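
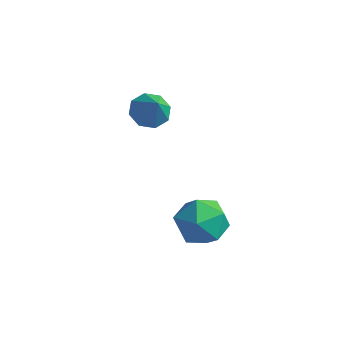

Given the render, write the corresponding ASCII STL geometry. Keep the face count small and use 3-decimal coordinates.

solid 
facet normal -0.510 0.339 -0.790
outer loop
vertex -3.391 1.029 2.205
vertex -3.806 1.332 2.603
vertex -3.247 1.493 2.311
endloop
endfacet
facet normal 0.956 -0.270 -0.118
outer loop
vertex -3.391 1.029 2.205
vertex -3.247 1.493 2.311
vertex -3.254 0.968 3.457
endloop
endfacet
facet normal -0.510 0.338 -0.791
outer loop
vertex -3.247 1.493 2.311
vertex -3.806 1.332 2.603
vertex -3.431 1.863 2.588
endloop
endfacet
facet normal 0.927 0.340 0.161
outer loop
vertex -3.247 1.493 2.311
vertex -3.431 1.863 2.588
vertex -3.254 0.968 3.457
endloop
endfacet
facet normal -0.510 0.337 -0.792
outer loop
vertex -3.431 1.863 2.588
vertex -3.806 1.332 2.603
vertex -3.834 1.923 2.873
endloop
endfacet
facet normal 0.500 0.652 0.570
outer loop
vertex -3.431 1.863 2.588
vertex -3.834 1.923 2.873
vertex -3.254 0.968 3.457
endloop
endfacet
facet normal -0.510 0.337 -0.791
outer loop
vertex -3.834 1.923 2.873
vertex -3.806 1.332 2.603
vertex -4.221 1.636 3.0
endloop
endfacet
facet normal -0.075 0.487 0.870
outer loop
vertex -3.834 1.923 2.873
vertex -4.221 1.636 3.0
vertex -3.254 0.968 3.457
endloop
endfacet
facet normal -0.511 0.336 -0.791
outer loop
vertex -4.221 1.636 3.0
vertex -3.806 1.332 2.603
vertex -4.364 1.172 2.895
endloop
endfacet
facet normal -0.460 -0.059 0.886
outer loop
vertex -4.221 1.636 3.0
vertex -4.364 1.172 2.895
vertex -3.254 0.968 3.457
endloop
endfacet
facet normal -0.511 0.337 -0.791
outer loop
vertex -4.364 1.172 2.895
vertex -3.806 1.332 2.603
vertex -4.18 0.801 2.618
endloop
endfacet
facet normal -0.430 -0.667 0.608
outer loop
vertex -4.364 1.172 2.895
vertex -4.18 0.801 2.618
vertex -3.254 0.968 3.457
endloop
endfacet
facet normal -0.511 0.338 -0.790
outer loop
vertex -4.18 0.801 2.618
vertex -3.806 1.332 2.603
vertex -3.777 0.742 2.332
endloop
endfacet
facet normal -0.003 -0.980 0.198
outer loop
vertex -4.18 0.801 2.618
vertex -3.777 0.742 2.332
vertex -3.254 0.968 3.457
endloop
endfacet
facet normal -0.511 0.338 -0.790
outer loop
vertex -3.777 0.742 2.332
vertex -3.806 1.332 2.603
vertex -3.391 1.029 2.205
endloop
endfacet
facet normal 0.572 -0.814 -0.102
outer loop
vertex -3.777 0.742 2.332
vertex -3.391 1.029 2.205
vertex -3.254 0.968 3.457
endloop
endfacet
facet normal -0.781 -0.074 0.621
outer loop
vertex -1.088 -0.723 1.191
vertex -0.913 -1.592 1.308
vertex -0.541 -0.985 1.848
endloop
endfacet
facet normal -0.497 0.581 0.645
outer loop
vertex -1.088 -0.723 1.191
vertex -0.541 -0.985 1.848
vertex -0.338 -0.266 1.357
endloop
endfacet
facet normal -0.518 0.855 -0.014
outer loop
vertex -1.088 -0.723 1.191
vertex -0.338 -0.266 1.357
vertex -0.585 -0.429 0.514
endloop
endfacet
facet normal -0.815 0.370 -0.445
outer loop
vertex -1.088 -0.723 1.191
vertex -0.585 -0.429 0.514
vertex -0.94 -1.248 0.483
endloop
endfacet
facet normal -0.978 -0.204 -0.053
outer loop
vertex -1.088 -0.723 1.191
vertex -0.94 -1.248 0.483
vertex -0.913 -1.592 1.308
endloop
endfacet
facet normal 0.187 0.517 0.835
outer loop
vertex -0.338 -0.266 1.357
vertex -0.541 -0.985 1.848
vertex 0.3 -0.852 1.577
endloop
endfacet
facet normal -0.271 -0.542 0.796
outer loop
vertex -0.541 -0.985 1.848
vertex -0.913 -1.592 1.308
vertex -0.055 -1.671 1.546
endloop
endfacet
facet normal -0.589 -0.752 -0.294
outer loop
vertex -0.913 -1.592 1.308
vertex -0.94 -1.248 0.483
vertex -0.302 -1.834 0.703
endloop
endfacet
facet normal -0.327 0.177 -0.928
outer loop
vertex -0.94 -1.248 0.483
vertex -0.585 -0.429 0.514
vertex -0.099 -1.115 0.212
endloop
endfacet
facet normal 0.152 0.961 -0.230
outer loop
vertex -0.585 -0.429 0.514
vertex -0.338 -0.266 1.357
vertex 0.273 -0.508 0.752
endloop
endfacet
facet normal 0.815 -0.370 0.445
outer loop
vertex 0.448 -1.377 0.869
vertex 0.3 -0.852 1.577
vertex -0.055 -1.671 1.546
endloop
endfacet
facet normal 0.518 -0.855 0.014
outer loop
vertex 0.448 -1.377 0.869
vertex -0.055 -1.671 1.546
vertex -0.302 -1.834 0.703
endloop
endfacet
facet normal 0.497 -0.581 -0.645
outer loop
vertex 0.448 -1.377 0.869
vertex -0.302 -1.834 0.703
vertex -0.099 -1.115 0.212
endloop
endfacet
facet normal 0.781 0.074 -0.621
outer loop
vertex 0.448 -1.377 0.869
vertex -0.099 -1.115 0.212
vertex 0.273 -0.508 0.752
endloop
endfacet
facet normal 0.978 0.204 0.053
outer loop
vertex 0.448 -1.377 0.869
vertex 0.273 -0.508 0.752
vertex 0.3 -0.852 1.577
endloop
endfacet
facet normal 0.327 -0.177 0.928
outer loop
vertex -0.055 -1.671 1.546
vertex 0.3 -0.852 1.577
vertex -0.541 -0.985 1.848
endloop
endfacet
facet normal -0.152 -0.961 0.230
outer loop
vertex -0.302 -1.834 0.703
vertex -0.055 -1.671 1.546
vertex -0.913 -1.592 1.308
endloop
endfacet
facet normal -0.187 -0.517 -0.835
outer loop
vertex -0.099 -1.115 0.212
vertex -0.302 -1.834 0.703
vertex -0.94 -1.248 0.483
endloop
endfacet
facet normal 0.271 0.542 -0.796
outer loop
vertex 0.273 -0.508 0.752
vertex -0.099 -1.115 0.212
vertex -0.585 -0.429 0.514
endloop
endfacet
facet normal 0.589 0.752 0.294
outer loop
vertex 0.3 -0.852 1.577
vertex 0.273 -0.508 0.752
vertex -0.338 -0.266 1.357
endloop
endfacet

endsolid


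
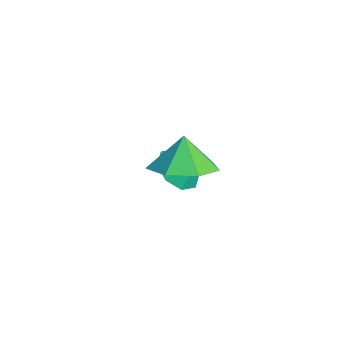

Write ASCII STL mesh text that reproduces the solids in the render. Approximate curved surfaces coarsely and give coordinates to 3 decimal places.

solid 
facet normal 0.432 -0.202 -0.879
outer loop
vertex 2.294 -1.502 2.984
vertex 1.751 -0.783 2.552
vertex 2.652 -0.712 2.979
endloop
endfacet
facet normal 0.314 -0.137 0.939
outer loop
vertex 2.294 -1.502 2.984
vertex 2.652 -0.712 2.979
vertex 1.309 -0.577 3.448
endloop
endfacet
facet normal 0.432 -0.201 -0.879
outer loop
vertex 2.652 -0.712 2.979
vertex 1.751 -0.783 2.552
vertex 2.331 0.025 2.653
endloop
endfacet
facet normal 0.330 0.498 0.802
outer loop
vertex 2.652 -0.712 2.979
vertex 2.331 0.025 2.653
vertex 1.309 -0.577 3.448
endloop
endfacet
facet normal 0.433 -0.201 -0.879
outer loop
vertex 2.331 0.025 2.653
vertex 1.751 -0.783 2.552
vertex 1.573 0.154 2.25
endloop
endfacet
facet normal -0.119 0.859 0.498
outer loop
vertex 2.331 0.025 2.653
vertex 1.573 0.154 2.25
vertex 1.309 -0.577 3.448
endloop
endfacet
facet normal 0.432 -0.201 -0.879
outer loop
vertex 1.573 0.154 2.25
vertex 1.751 -0.783 2.552
vertex 0.949 -0.423 2.075
endloop
endfacet
facet normal -0.694 0.672 0.257
outer loop
vertex 1.573 0.154 2.25
vertex 0.949 -0.423 2.075
vertex 1.309 -0.577 3.448
endloop
endfacet
facet normal 0.432 -0.202 -0.879
outer loop
vertex 0.949 -0.423 2.075
vertex 1.751 -0.783 2.552
vertex 0.928 -1.27 2.259
endloop
endfacet
facet normal -0.962 0.081 0.261
outer loop
vertex 0.949 -0.423 2.075
vertex 0.928 -1.27 2.259
vertex 1.309 -0.577 3.448
endloop
endfacet
facet normal 0.432 -0.201 -0.879
outer loop
vertex 0.928 -1.27 2.259
vertex 1.751 -0.783 2.552
vertex 1.527 -1.751 2.663
endloop
endfacet
facet normal -0.721 -0.473 0.507
outer loop
vertex 0.928 -1.27 2.259
vertex 1.527 -1.751 2.663
vertex 1.309 -0.577 3.448
endloop
endfacet
facet normal 0.433 -0.201 -0.879
outer loop
vertex 1.527 -1.751 2.663
vertex 1.751 -0.783 2.552
vertex 2.294 -1.502 2.984
endloop
endfacet
facet normal -0.154 -0.569 0.808
outer loop
vertex 1.527 -1.751 2.663
vertex 2.294 -1.502 2.984
vertex 1.309 -0.577 3.448
endloop
endfacet
facet normal -0.365 -0.525 -0.769
outer loop
vertex -0.681 -0.313 -0.506
vertex -1.17 0.271 -0.673
vertex -0.445 0.081 -0.887
endloop
endfacet
facet normal 0.905 -0.161 0.394
outer loop
vertex -0.681 -0.313 -0.506
vertex -0.445 0.081 -0.887
vertex -0.77 0.849 0.173
endloop
endfacet
facet normal -0.365 -0.526 -0.768
outer loop
vertex -0.445 0.081 -0.887
vertex -1.17 0.271 -0.673
vertex -0.634 0.586 -1.143
endloop
endfacet
facet normal 0.932 0.361 0.024
outer loop
vertex -0.445 0.081 -0.887
vertex -0.634 0.586 -1.143
vertex -0.77 0.849 0.173
endloop
endfacet
facet normal -0.366 -0.525 -0.769
outer loop
vertex -0.634 0.586 -1.143
vertex -1.17 0.271 -0.673
vertex -1.137 0.907 -1.123
endloop
endfacet
facet normal 0.531 0.840 -0.113
outer loop
vertex -0.634 0.586 -1.143
vertex -1.137 0.907 -1.123
vertex -0.77 0.849 0.173
endloop
endfacet
facet normal -0.364 -0.525 -0.769
outer loop
vertex -1.137 0.907 -1.123
vertex -1.17 0.271 -0.673
vertex -1.66 0.855 -0.84
endloop
endfacet
facet normal -0.065 0.996 0.063
outer loop
vertex -1.137 0.907 -1.123
vertex -1.66 0.855 -0.84
vertex -0.77 0.849 0.173
endloop
endfacet
facet normal -0.364 -0.525 -0.769
outer loop
vertex -1.66 0.855 -0.84
vertex -1.17 0.271 -0.673
vertex -1.896 0.461 -0.459
endloop
endfacet
facet normal -0.506 0.737 0.449
outer loop
vertex -1.66 0.855 -0.84
vertex -1.896 0.461 -0.459
vertex -0.77 0.849 0.173
endloop
endfacet
facet normal -0.364 -0.526 -0.769
outer loop
vertex -1.896 0.461 -0.459
vertex -1.17 0.271 -0.673
vertex -1.707 -0.044 -0.203
endloop
endfacet
facet normal -0.533 0.215 0.818
outer loop
vertex -1.896 0.461 -0.459
vertex -1.707 -0.044 -0.203
vertex -0.77 0.849 0.173
endloop
endfacet
facet normal -0.364 -0.526 -0.769
outer loop
vertex -1.707 -0.044 -0.203
vertex -1.17 0.271 -0.673
vertex -1.204 -0.365 -0.222
endloop
endfacet
facet normal -0.132 -0.264 0.956
outer loop
vertex -1.707 -0.044 -0.203
vertex -1.204 -0.365 -0.222
vertex -0.77 0.849 0.173
endloop
endfacet
facet normal -0.365 -0.525 -0.769
outer loop
vertex -1.204 -0.365 -0.222
vertex -1.17 0.271 -0.673
vertex -0.681 -0.313 -0.506
endloop
endfacet
facet normal 0.465 -0.420 0.779
outer loop
vertex -1.204 -0.365 -0.222
vertex -0.681 -0.313 -0.506
vertex -0.77 0.849 0.173
endloop
endfacet

endsolid


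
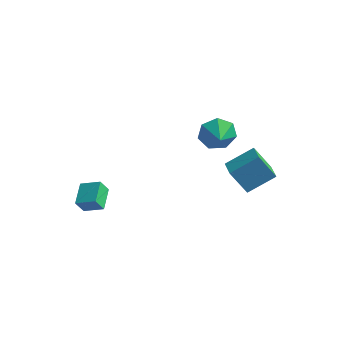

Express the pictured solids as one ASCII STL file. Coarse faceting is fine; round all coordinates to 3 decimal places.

solid 
facet normal -0.590 0.727 -0.351
outer loop
vertex 2.685 1.932 -1.125
vertex 2.143 1.938 -0.202
vertex 3.007 2.509 -0.473
endloop
endfacet
facet normal 0.936 -0.279 -0.215
outer loop
vertex 2.685 1.932 -1.125
vertex 3.007 2.509 -0.473
vertex 2.757 1.182 0.162
endloop
endfacet
facet normal -0.590 0.727 -0.350
outer loop
vertex 3.007 2.509 -0.473
vertex 2.143 1.938 -0.202
vertex 2.679 2.655 0.384
endloop
endfacet
facet normal 0.934 -0.005 0.358
outer loop
vertex 3.007 2.509 -0.473
vertex 2.679 2.655 0.384
vertex 2.757 1.182 0.162
endloop
endfacet
facet normal -0.589 0.728 -0.351
outer loop
vertex 2.679 2.655 0.384
vertex 2.143 1.938 -0.202
vertex 1.947 2.262 0.798
endloop
endfacet
facet normal 0.530 -0.099 0.842
outer loop
vertex 2.679 2.655 0.384
vertex 1.947 2.262 0.798
vertex 2.757 1.182 0.162
endloop
endfacet
facet normal -0.590 0.727 -0.351
outer loop
vertex 1.947 2.262 0.798
vertex 2.143 1.938 -0.202
vertex 1.363 1.625 0.46
endloop
endfacet
facet normal 0.030 -0.490 0.871
outer loop
vertex 1.947 2.262 0.798
vertex 1.363 1.625 0.46
vertex 2.757 1.182 0.162
endloop
endfacet
facet normal -0.589 0.728 -0.350
outer loop
vertex 1.363 1.625 0.46
vertex 2.143 1.938 -0.202
vertex 1.366 1.224 -0.378
endloop
endfacet
facet normal -0.191 -0.886 0.423
outer loop
vertex 1.363 1.625 0.46
vertex 1.366 1.224 -0.378
vertex 2.757 1.182 0.162
endloop
endfacet
facet normal -0.589 0.728 -0.352
outer loop
vertex 1.366 1.224 -0.378
vertex 2.143 1.938 -0.202
vertex 1.955 1.36 -1.083
endloop
endfacet
facet normal 0.033 -0.986 -0.162
outer loop
vertex 1.366 1.224 -0.378
vertex 1.955 1.36 -1.083
vertex 2.757 1.182 0.162
endloop
endfacet
facet normal -0.590 0.727 -0.351
outer loop
vertex 1.955 1.36 -1.083
vertex 2.143 1.938 -0.202
vertex 2.685 1.932 -1.125
endloop
endfacet
facet normal 0.536 -0.716 -0.447
outer loop
vertex 1.955 1.36 -1.083
vertex 2.685 1.932 -1.125
vertex 2.757 1.182 0.162
endloop
endfacet
facet normal -0.885 -0.243 -0.398
outer loop
vertex -3.082 -3.929 -3.98
vertex -3.59 -2.663 -3.623
vertex -2.798 -3.576 -4.827
endloop
endfacet
facet normal 0.361 -0.898 -0.253
outer loop
vertex -1.71 -3.277 -4.337
vertex -3.082 -3.929 -3.98
vertex -2.798 -3.576 -4.827
endloop
endfacet
facet normal -0.885 -0.242 -0.398
outer loop
vertex -2.798 -3.576 -4.827
vertex -3.59 -2.663 -3.623
vertex -3.306 -2.31 -4.469
endloop
endfacet
facet normal 0.296 0.368 -0.882
outer loop
vertex -3.306 -2.31 -4.469
vertex -1.71 -3.277 -4.337
vertex -2.798 -3.576 -4.827
endloop
endfacet
facet normal -0.296 -0.367 0.882
outer loop
vertex -3.082 -3.929 -3.98
vertex -2.502 -2.364 -3.133
vertex -3.59 -2.663 -3.623
endloop
endfacet
facet normal 0.361 -0.898 -0.253
outer loop
vertex -1.994 -3.63 -3.491
vertex -3.082 -3.929 -3.98
vertex -1.71 -3.277 -4.337
endloop
endfacet
facet normal -0.295 -0.368 0.882
outer loop
vertex -1.994 -3.63 -3.491
vertex -2.502 -2.364 -3.133
vertex -3.082 -3.929 -3.98
endloop
endfacet
facet normal -0.361 0.898 0.253
outer loop
vertex -3.59 -2.663 -3.623
vertex -2.502 -2.364 -3.133
vertex -3.306 -2.31 -4.469
endloop
endfacet
facet normal 0.295 0.367 -0.882
outer loop
vertex -2.218 -2.011 -3.98
vertex -1.71 -3.277 -4.337
vertex -3.306 -2.31 -4.469
endloop
endfacet
facet normal -0.361 0.898 0.253
outer loop
vertex -3.306 -2.31 -4.469
vertex -2.502 -2.364 -3.133
vertex -2.218 -2.011 -3.98
endloop
endfacet
facet normal 0.885 0.243 0.398
outer loop
vertex -2.218 -2.011 -3.98
vertex -1.994 -3.63 -3.491
vertex -1.71 -3.277 -4.337
endloop
endfacet
facet normal 0.885 0.243 0.398
outer loop
vertex -2.502 -2.364 -3.133
vertex -1.994 -3.63 -3.491
vertex -2.218 -2.011 -3.98
endloop
endfacet
facet normal -0.662 0.718 -0.214
outer loop
vertex 2.567 2.067 -2.735
vertex 3.621 3.308 -1.836
vertex 3.464 2.431 -4.288
endloop
endfacet
facet normal -0.567 -0.667 -0.484
outer loop
vertex 4.219 1.612 -4.044
vertex 2.567 2.067 -2.735
vertex 3.464 2.431 -4.288
endloop
endfacet
facet normal -0.662 0.718 -0.214
outer loop
vertex 3.464 2.431 -4.288
vertex 3.621 3.308 -1.836
vertex 4.518 3.671 -3.389
endloop
endfacet
facet normal 0.490 0.199 -0.849
outer loop
vertex 4.518 3.671 -3.389
vertex 4.219 1.612 -4.044
vertex 3.464 2.431 -4.288
endloop
endfacet
facet normal -0.490 -0.199 0.849
outer loop
vertex 2.567 2.067 -2.735
vertex 4.376 2.489 -1.592
vertex 3.621 3.308 -1.836
endloop
endfacet
facet normal -0.567 -0.667 -0.483
outer loop
vertex 3.322 1.249 -2.491
vertex 2.567 2.067 -2.735
vertex 4.219 1.612 -4.044
endloop
endfacet
facet normal -0.490 -0.199 0.849
outer loop
vertex 3.322 1.249 -2.491
vertex 4.376 2.489 -1.592
vertex 2.567 2.067 -2.735
endloop
endfacet
facet normal 0.567 0.667 0.483
outer loop
vertex 3.621 3.308 -1.836
vertex 4.376 2.489 -1.592
vertex 4.518 3.671 -3.389
endloop
endfacet
facet normal 0.490 0.199 -0.849
outer loop
vertex 5.273 2.853 -3.145
vertex 4.219 1.612 -4.044
vertex 4.518 3.671 -3.389
endloop
endfacet
facet normal 0.567 0.667 0.484
outer loop
vertex 4.518 3.671 -3.389
vertex 4.376 2.489 -1.592
vertex 5.273 2.853 -3.145
endloop
endfacet
facet normal 0.662 -0.718 0.215
outer loop
vertex 5.273 2.853 -3.145
vertex 3.322 1.249 -2.491
vertex 4.219 1.612 -4.044
endloop
endfacet
facet normal 0.662 -0.718 0.214
outer loop
vertex 4.376 2.489 -1.592
vertex 3.322 1.249 -2.491
vertex 5.273 2.853 -3.145
endloop
endfacet

endsolid


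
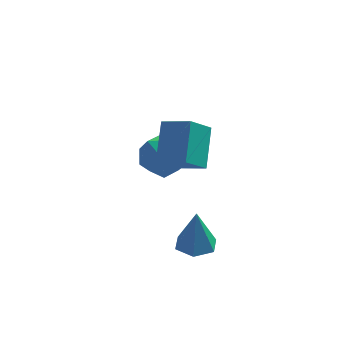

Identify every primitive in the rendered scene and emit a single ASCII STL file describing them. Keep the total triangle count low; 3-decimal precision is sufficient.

solid 
facet normal -0.864 0.366 -0.346
outer loop
vertex -3.722 -0.83 3.499
vertex -3.618 0.638 4.794
vertex -2.966 0.004 2.493
endloop
endfacet
facet normal -0.053 -0.749 -0.661
outer loop
vertex -1.782 -0.498 2.966
vertex -3.722 -0.83 3.499
vertex -2.966 0.004 2.493
endloop
endfacet
facet normal -0.864 0.366 -0.346
outer loop
vertex -2.966 0.004 2.493
vertex -3.618 0.638 4.794
vertex -2.862 1.472 3.787
endloop
endfacet
facet normal 0.500 0.552 -0.667
outer loop
vertex -2.862 1.472 3.787
vertex -1.782 -0.498 2.966
vertex -2.966 0.004 2.493
endloop
endfacet
facet normal -0.501 -0.552 0.667
outer loop
vertex -3.722 -0.83 3.499
vertex -2.434 0.136 5.267
vertex -3.618 0.638 4.794
endloop
endfacet
facet normal -0.053 -0.749 -0.660
outer loop
vertex -2.538 -1.332 3.973
vertex -3.722 -0.83 3.499
vertex -1.782 -0.498 2.966
endloop
endfacet
facet normal -0.501 -0.552 0.667
outer loop
vertex -2.538 -1.332 3.973
vertex -2.434 0.136 5.267
vertex -3.722 -0.83 3.499
endloop
endfacet
facet normal 0.054 0.749 0.661
outer loop
vertex -3.618 0.638 4.794
vertex -2.434 0.136 5.267
vertex -2.862 1.472 3.787
endloop
endfacet
facet normal 0.501 0.552 -0.666
outer loop
vertex -1.678 0.97 4.261
vertex -1.782 -0.498 2.966
vertex -2.862 1.472 3.787
endloop
endfacet
facet normal 0.053 0.749 0.661
outer loop
vertex -2.862 1.472 3.787
vertex -2.434 0.136 5.267
vertex -1.678 0.97 4.261
endloop
endfacet
facet normal 0.864 -0.366 0.346
outer loop
vertex -1.678 0.97 4.261
vertex -2.538 -1.332 3.973
vertex -1.782 -0.498 2.966
endloop
endfacet
facet normal 0.864 -0.366 0.346
outer loop
vertex -2.434 0.136 5.267
vertex -2.538 -1.332 3.973
vertex -1.678 0.97 4.261
endloop
endfacet
facet normal -0.010 -0.023 -1.000
outer loop
vertex -1.295 -2.098 -0.017
vertex -2.06 -2.492 0.0
vertex -2.019 -1.633 -0.02
endloop
endfacet
facet normal 0.506 0.789 0.348
outer loop
vertex -1.295 -2.098 -0.017
vertex -2.019 -1.633 -0.02
vertex -2.04 -2.448 1.86
endloop
endfacet
facet normal -0.010 -0.023 -1.000
outer loop
vertex -2.019 -1.633 -0.02
vertex -2.06 -2.492 0.0
vertex -2.783 -2.027 -0.003
endloop
endfacet
facet normal -0.422 0.834 0.357
outer loop
vertex -2.019 -1.633 -0.02
vertex -2.783 -2.027 -0.003
vertex -2.04 -2.448 1.86
endloop
endfacet
facet normal -0.011 -0.024 -1.000
outer loop
vertex -2.783 -2.027 -0.003
vertex -2.06 -2.492 0.0
vertex -2.824 -2.886 0.018
endloop
endfacet
facet normal -0.923 0.053 0.380
outer loop
vertex -2.783 -2.027 -0.003
vertex -2.824 -2.886 0.018
vertex -2.04 -2.448 1.86
endloop
endfacet
facet normal -0.011 -0.024 -1.000
outer loop
vertex -2.824 -2.886 0.018
vertex -2.06 -2.492 0.0
vertex -2.1 -3.351 0.021
endloop
endfacet
facet normal -0.498 -0.772 0.395
outer loop
vertex -2.824 -2.886 0.018
vertex -2.1 -3.351 0.021
vertex -2.04 -2.448 1.86
endloop
endfacet
facet normal -0.010 -0.024 -1.000
outer loop
vertex -2.1 -3.351 0.021
vertex -2.06 -2.492 0.0
vertex -1.336 -2.957 0.004
endloop
endfacet
facet normal 0.429 -0.816 0.387
outer loop
vertex -2.1 -3.351 0.021
vertex -1.336 -2.957 0.004
vertex -2.04 -2.448 1.86
endloop
endfacet
facet normal -0.010 -0.024 -1.000
outer loop
vertex -1.336 -2.957 0.004
vertex -2.06 -2.492 0.0
vertex -1.295 -2.098 -0.017
endloop
endfacet
facet normal 0.931 -0.036 0.363
outer loop
vertex -1.336 -2.957 0.004
vertex -1.295 -2.098 -0.017
vertex -2.04 -2.448 1.86
endloop
endfacet
facet normal -0.437 0.899 -0.002
outer loop
vertex -3.739 3.228 0.79
vertex -4.689 2.768 1.337
vertex -3.789 3.207 1.977
endloop
endfacet
facet normal 0.274 0.961 0.029
outer loop
vertex -3.739 3.228 0.79
vertex -3.789 3.207 1.977
vertex -2.775 2.935 1.42
endloop
endfacet
facet normal 0.548 0.636 -0.544
outer loop
vertex -3.739 3.228 0.79
vertex -2.775 2.935 1.42
vertex -3.048 2.329 0.436
endloop
endfacet
facet normal 0.008 0.372 -0.928
outer loop
vertex -3.739 3.228 0.79
vertex -3.048 2.329 0.436
vertex -4.231 2.226 0.384
endloop
endfacet
facet normal -0.601 0.536 -0.593
outer loop
vertex -3.739 3.228 0.79
vertex -4.231 2.226 0.384
vertex -4.689 2.768 1.337
endloop
endfacet
facet normal 0.500 0.615 0.610
outer loop
vertex -2.775 2.935 1.42
vertex -3.789 3.207 1.977
vertex -3.129 2.294 2.356
endloop
endfacet
facet normal -0.649 0.514 0.560
outer loop
vertex -3.789 3.207 1.977
vertex -4.689 2.768 1.337
vertex -4.312 2.191 2.304
endloop
endfacet
facet normal -0.915 -0.075 -0.397
outer loop
vertex -4.689 2.768 1.337
vertex -4.231 2.226 0.384
vertex -4.585 1.585 1.32
endloop
endfacet
facet normal 0.071 -0.338 -0.938
outer loop
vertex -4.231 2.226 0.384
vertex -3.048 2.329 0.436
vertex -3.571 1.313 0.763
endloop
endfacet
facet normal 0.945 0.088 -0.316
outer loop
vertex -3.048 2.329 0.436
vertex -2.775 2.935 1.42
vertex -2.671 1.752 1.403
endloop
endfacet
facet normal -0.008 -0.372 0.928
outer loop
vertex -3.621 1.292 1.95
vertex -3.129 2.294 2.356
vertex -4.312 2.191 2.304
endloop
endfacet
facet normal -0.548 -0.636 0.544
outer loop
vertex -3.621 1.292 1.95
vertex -4.312 2.191 2.304
vertex -4.585 1.585 1.32
endloop
endfacet
facet normal -0.274 -0.961 -0.029
outer loop
vertex -3.621 1.292 1.95
vertex -4.585 1.585 1.32
vertex -3.571 1.313 0.763
endloop
endfacet
facet normal 0.437 -0.899 0.002
outer loop
vertex -3.621 1.292 1.95
vertex -3.571 1.313 0.763
vertex -2.671 1.752 1.403
endloop
endfacet
facet normal 0.601 -0.536 0.593
outer loop
vertex -3.621 1.292 1.95
vertex -2.671 1.752 1.403
vertex -3.129 2.294 2.356
endloop
endfacet
facet normal -0.071 0.338 0.938
outer loop
vertex -4.312 2.191 2.304
vertex -3.129 2.294 2.356
vertex -3.789 3.207 1.977
endloop
endfacet
facet normal -0.945 -0.088 0.316
outer loop
vertex -4.585 1.585 1.32
vertex -4.312 2.191 2.304
vertex -4.689 2.768 1.337
endloop
endfacet
facet normal -0.500 -0.615 -0.610
outer loop
vertex -3.571 1.313 0.763
vertex -4.585 1.585 1.32
vertex -4.231 2.226 0.384
endloop
endfacet
facet normal 0.649 -0.514 -0.560
outer loop
vertex -2.671 1.752 1.403
vertex -3.571 1.313 0.763
vertex -3.048 2.329 0.436
endloop
endfacet
facet normal 0.915 0.075 0.397
outer loop
vertex -3.129 2.294 2.356
vertex -2.671 1.752 1.403
vertex -2.775 2.935 1.42
endloop
endfacet

endsolid


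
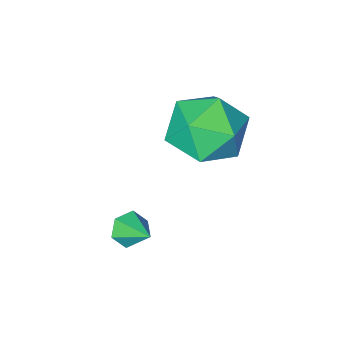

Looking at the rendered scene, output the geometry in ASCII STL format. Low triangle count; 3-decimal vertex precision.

solid 
facet normal 0.021 -0.853 -0.521
outer loop
vertex 3.362 -1.129 2.028
vertex 3.101 -0.899 1.641
vertex 3.621 -0.889 1.646
endloop
endfacet
facet normal 0.786 0.118 0.607
outer loop
vertex 3.362 -1.129 2.028
vertex 3.621 -0.889 1.646
vertex 3.079 -0.021 2.179
endloop
endfacet
facet normal 0.021 -0.852 -0.522
outer loop
vertex 3.621 -0.889 1.646
vertex 3.101 -0.899 1.641
vertex 3.36 -0.659 1.26
endloop
endfacet
facet normal 0.784 0.596 -0.174
outer loop
vertex 3.621 -0.889 1.646
vertex 3.36 -0.659 1.26
vertex 3.079 -0.021 2.179
endloop
endfacet
facet normal 0.021 -0.852 -0.522
outer loop
vertex 3.36 -0.659 1.26
vertex 3.101 -0.899 1.641
vertex 2.84 -0.669 1.255
endloop
endfacet
facet normal -0.010 0.820 -0.572
outer loop
vertex 3.36 -0.659 1.26
vertex 2.84 -0.669 1.255
vertex 3.079 -0.021 2.179
endloop
endfacet
facet normal 0.021 -0.852 -0.522
outer loop
vertex 2.84 -0.669 1.255
vertex 3.101 -0.899 1.641
vertex 2.581 -0.909 1.636
endloop
endfacet
facet normal -0.803 0.566 -0.189
outer loop
vertex 2.84 -0.669 1.255
vertex 2.581 -0.909 1.636
vertex 3.079 -0.021 2.179
endloop
endfacet
facet normal 0.021 -0.853 -0.521
outer loop
vertex 2.581 -0.909 1.636
vertex 3.101 -0.899 1.641
vertex 2.842 -1.139 2.023
endloop
endfacet
facet normal -0.801 0.087 0.592
outer loop
vertex 2.581 -0.909 1.636
vertex 2.842 -1.139 2.023
vertex 3.079 -0.021 2.179
endloop
endfacet
facet normal 0.021 -0.853 -0.521
outer loop
vertex 2.842 -1.139 2.023
vertex 3.101 -0.899 1.641
vertex 3.362 -1.129 2.028
endloop
endfacet
facet normal -0.007 -0.137 0.991
outer loop
vertex 2.842 -1.139 2.023
vertex 3.362 -1.129 2.028
vertex 3.079 -0.021 2.179
endloop
endfacet
facet normal 0.093 0.459 0.883
outer loop
vertex 0.501 -0.322 4.402
vertex 0.265 -1.288 4.929
vertex 1.331 -1.028 4.682
endloop
endfacet
facet normal 0.515 0.762 0.394
outer loop
vertex 0.501 -0.322 4.402
vertex 1.331 -1.028 4.682
vertex 1.341 -0.517 3.68
endloop
endfacet
facet normal 0.103 0.984 -0.146
outer loop
vertex 0.501 -0.322 4.402
vertex 1.341 -0.517 3.68
vertex 0.281 -0.461 3.307
endloop
endfacet
facet normal -0.573 0.819 0.011
outer loop
vertex 0.501 -0.322 4.402
vertex 0.281 -0.461 3.307
vertex -0.384 -0.937 4.079
endloop
endfacet
facet normal -0.580 0.495 0.647
outer loop
vertex 0.501 -0.322 4.402
vertex -0.384 -0.937 4.079
vertex 0.265 -1.288 4.929
endloop
endfacet
facet normal 0.955 0.260 0.142
outer loop
vertex 1.341 -0.517 3.68
vertex 1.331 -1.028 4.682
vertex 1.624 -1.603 3.761
endloop
endfacet
facet normal 0.272 -0.229 0.935
outer loop
vertex 1.331 -1.028 4.682
vertex 0.265 -1.288 4.929
vertex 0.959 -2.079 4.533
endloop
endfacet
facet normal -0.816 -0.171 0.552
outer loop
vertex 0.265 -1.288 4.929
vertex -0.384 -0.937 4.079
vertex -0.101 -2.023 4.16
endloop
endfacet
facet normal -0.805 0.353 -0.476
outer loop
vertex -0.384 -0.937 4.079
vertex 0.281 -0.461 3.307
vertex -0.091 -1.512 3.158
endloop
endfacet
facet normal 0.290 0.619 -0.730
outer loop
vertex 0.281 -0.461 3.307
vertex 1.341 -0.517 3.68
vertex 0.975 -1.252 2.911
endloop
endfacet
facet normal 0.573 -0.819 -0.011
outer loop
vertex 0.739 -2.218 3.438
vertex 1.624 -1.603 3.761
vertex 0.959 -2.079 4.533
endloop
endfacet
facet normal -0.103 -0.984 0.146
outer loop
vertex 0.739 -2.218 3.438
vertex 0.959 -2.079 4.533
vertex -0.101 -2.023 4.16
endloop
endfacet
facet normal -0.515 -0.762 -0.394
outer loop
vertex 0.739 -2.218 3.438
vertex -0.101 -2.023 4.16
vertex -0.091 -1.512 3.158
endloop
endfacet
facet normal -0.093 -0.459 -0.883
outer loop
vertex 0.739 -2.218 3.438
vertex -0.091 -1.512 3.158
vertex 0.975 -1.252 2.911
endloop
endfacet
facet normal 0.580 -0.495 -0.647
outer loop
vertex 0.739 -2.218 3.438
vertex 0.975 -1.252 2.911
vertex 1.624 -1.603 3.761
endloop
endfacet
facet normal 0.805 -0.353 0.476
outer loop
vertex 0.959 -2.079 4.533
vertex 1.624 -1.603 3.761
vertex 1.331 -1.028 4.682
endloop
endfacet
facet normal -0.290 -0.619 0.730
outer loop
vertex -0.101 -2.023 4.16
vertex 0.959 -2.079 4.533
vertex 0.265 -1.288 4.929
endloop
endfacet
facet normal -0.955 -0.260 -0.142
outer loop
vertex -0.091 -1.512 3.158
vertex -0.101 -2.023 4.16
vertex -0.384 -0.937 4.079
endloop
endfacet
facet normal -0.272 0.229 -0.935
outer loop
vertex 0.975 -1.252 2.911
vertex -0.091 -1.512 3.158
vertex 0.281 -0.461 3.307
endloop
endfacet
facet normal 0.816 0.171 -0.552
outer loop
vertex 1.624 -1.603 3.761
vertex 0.975 -1.252 2.911
vertex 1.341 -0.517 3.68
endloop
endfacet

endsolid


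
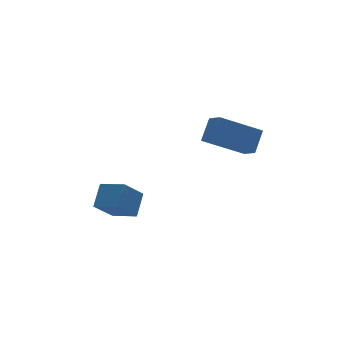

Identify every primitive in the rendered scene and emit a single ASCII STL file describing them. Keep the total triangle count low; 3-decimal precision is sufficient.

solid 
facet normal -0.549 -0.433 -0.715
outer loop
vertex 1.333 1.543 2.655
vertex 1.326 2.358 2.167
vertex 2.963 1.004 1.73
endloop
endfacet
facet normal 0.008 -0.858 0.513
outer loop
vertex 3.594 1.502 2.553
vertex 1.333 1.543 2.655
vertex 2.963 1.004 1.73
endloop
endfacet
facet normal -0.548 -0.432 -0.716
outer loop
vertex 2.963 1.004 1.73
vertex 1.326 2.358 2.167
vertex 2.956 1.82 1.243
endloop
endfacet
facet normal 0.836 -0.276 -0.474
outer loop
vertex 2.956 1.82 1.243
vertex 3.594 1.502 2.553
vertex 2.963 1.004 1.73
endloop
endfacet
facet normal -0.836 0.276 0.474
outer loop
vertex 1.333 1.543 2.655
vertex 1.957 2.856 2.99
vertex 1.326 2.358 2.167
endloop
endfacet
facet normal 0.008 -0.858 0.513
outer loop
vertex 1.964 2.04 3.477
vertex 1.333 1.543 2.655
vertex 3.594 1.502 2.553
endloop
endfacet
facet normal -0.836 0.276 0.475
outer loop
vertex 1.964 2.04 3.477
vertex 1.957 2.856 2.99
vertex 1.333 1.543 2.655
endloop
endfacet
facet normal -0.008 0.858 -0.513
outer loop
vertex 1.326 2.358 2.167
vertex 1.957 2.856 2.99
vertex 2.956 1.82 1.243
endloop
endfacet
facet normal 0.836 -0.277 -0.474
outer loop
vertex 3.587 2.317 2.065
vertex 3.594 1.502 2.553
vertex 2.956 1.82 1.243
endloop
endfacet
facet normal -0.007 0.858 -0.513
outer loop
vertex 2.956 1.82 1.243
vertex 1.957 2.856 2.99
vertex 3.587 2.317 2.065
endloop
endfacet
facet normal 0.548 0.433 0.715
outer loop
vertex 3.587 2.317 2.065
vertex 1.964 2.04 3.477
vertex 3.594 1.502 2.553
endloop
endfacet
facet normal 0.549 0.432 0.716
outer loop
vertex 1.957 2.856 2.99
vertex 1.964 2.04 3.477
vertex 3.587 2.317 2.065
endloop
endfacet
facet normal -0.503 0.815 -0.288
outer loop
vertex -2.331 3.871 -0.076
vertex -1.406 4.104 -1.032
vertex -2.942 3.23 -0.825
endloop
endfacet
facet normal -0.686 -0.173 0.707
outer loop
vertex -2.354 2.276 -0.488
vertex -2.331 3.871 -0.076
vertex -2.942 3.23 -0.825
endloop
endfacet
facet normal -0.503 0.815 -0.288
outer loop
vertex -2.942 3.23 -0.825
vertex -1.406 4.104 -1.032
vertex -2.018 3.462 -1.78
endloop
endfacet
facet normal -0.528 -0.553 -0.645
outer loop
vertex -2.018 3.462 -1.78
vertex -2.354 2.276 -0.488
vertex -2.942 3.23 -0.825
endloop
endfacet
facet normal 0.527 0.553 0.645
outer loop
vertex -2.331 3.871 -0.076
vertex -0.818 3.15 -0.695
vertex -1.406 4.104 -1.032
endloop
endfacet
facet normal -0.684 -0.173 0.708
outer loop
vertex -1.742 2.918 0.26
vertex -2.331 3.871 -0.076
vertex -2.354 2.276 -0.488
endloop
endfacet
facet normal 0.527 0.553 0.645
outer loop
vertex -1.742 2.918 0.26
vertex -0.818 3.15 -0.695
vertex -2.331 3.871 -0.076
endloop
endfacet
facet normal 0.685 0.172 -0.708
outer loop
vertex -1.406 4.104 -1.032
vertex -0.818 3.15 -0.695
vertex -2.018 3.462 -1.78
endloop
endfacet
facet normal -0.527 -0.553 -0.645
outer loop
vertex -1.429 2.509 -1.444
vertex -2.354 2.276 -0.488
vertex -2.018 3.462 -1.78
endloop
endfacet
facet normal 0.685 0.174 -0.708
outer loop
vertex -2.018 3.462 -1.78
vertex -0.818 3.15 -0.695
vertex -1.429 2.509 -1.444
endloop
endfacet
facet normal 0.503 -0.815 0.288
outer loop
vertex -1.429 2.509 -1.444
vertex -1.742 2.918 0.26
vertex -2.354 2.276 -0.488
endloop
endfacet
facet normal 0.502 -0.815 0.288
outer loop
vertex -0.818 3.15 -0.695
vertex -1.742 2.918 0.26
vertex -1.429 2.509 -1.444
endloop
endfacet

endsolid


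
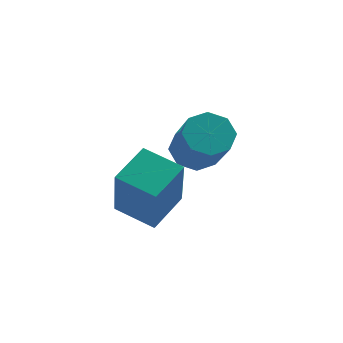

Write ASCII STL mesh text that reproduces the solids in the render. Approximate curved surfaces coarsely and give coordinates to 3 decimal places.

solid 
facet normal -0.829 0.499 0.253
outer loop
vertex -0.69 -1.137 -2.195
vertex -0.059 -0.285 -1.807
vertex -0.725 -0.391 -3.777
endloop
endfacet
facet normal -0.559 -0.755 -0.343
outer loop
vertex 0.179 -0.935 -4.053
vertex -0.69 -1.137 -2.195
vertex -0.725 -0.391 -3.777
endloop
endfacet
facet normal -0.829 0.499 0.253
outer loop
vertex -0.725 -0.391 -3.777
vertex -0.059 -0.285 -1.807
vertex -0.093 0.461 -3.389
endloop
endfacet
facet normal -0.020 0.426 -0.904
outer loop
vertex -0.093 0.461 -3.389
vertex 0.179 -0.935 -4.053
vertex -0.725 -0.391 -3.777
endloop
endfacet
facet normal 0.020 -0.426 0.904
outer loop
vertex -0.69 -1.137 -2.195
vertex 0.845 -0.829 -2.083
vertex -0.059 -0.285 -1.807
endloop
endfacet
facet normal -0.559 -0.754 -0.344
outer loop
vertex 0.213 -1.681 -2.471
vertex -0.69 -1.137 -2.195
vertex 0.179 -0.935 -4.053
endloop
endfacet
facet normal 0.020 -0.426 0.904
outer loop
vertex 0.213 -1.681 -2.471
vertex 0.845 -0.829 -2.083
vertex -0.69 -1.137 -2.195
endloop
endfacet
facet normal 0.559 0.755 0.344
outer loop
vertex -0.059 -0.285 -1.807
vertex 0.845 -0.829 -2.083
vertex -0.093 0.461 -3.389
endloop
endfacet
facet normal -0.020 0.426 -0.904
outer loop
vertex 0.81 -0.083 -3.665
vertex 0.179 -0.935 -4.053
vertex -0.093 0.461 -3.389
endloop
endfacet
facet normal 0.559 0.754 0.343
outer loop
vertex -0.093 0.461 -3.389
vertex 0.845 -0.829 -2.083
vertex 0.81 -0.083 -3.665
endloop
endfacet
facet normal 0.829 -0.499 -0.253
outer loop
vertex 0.81 -0.083 -3.665
vertex 0.213 -1.681 -2.471
vertex 0.179 -0.935 -4.053
endloop
endfacet
facet normal 0.829 -0.499 -0.254
outer loop
vertex 0.845 -0.829 -2.083
vertex 0.213 -1.681 -2.471
vertex 0.81 -0.083 -3.665
endloop
endfacet
facet normal -0.188 0.628 -0.755
outer loop
vertex 1.632 1.377 -3.501
vertex 1.163 1.66 -3.149
vertex 1.801 1.757 -3.227
endloop
endfacet
facet normal 0.922 -0.153 -0.356
outer loop
vertex 1.632 1.377 -3.501
vertex 1.801 1.757 -3.227
vertex 1.925 0.398 -2.322
endloop
endfacet
facet normal 0.921 -0.155 -0.358
outer loop
vertex 1.925 0.398 -2.322
vertex 1.801 1.757 -3.227
vertex 2.095 0.777 -2.049
endloop
endfacet
facet normal 0.188 -0.628 0.755
outer loop
vertex 1.925 0.398 -2.322
vertex 2.095 0.777 -2.049
vertex 1.457 0.68 -1.971
endloop
endfacet
facet normal -0.188 0.629 -0.755
outer loop
vertex 1.801 1.757 -3.227
vertex 1.163 1.66 -3.149
vertex 1.597 2.079 -2.908
endloop
endfacet
facet normal 0.892 0.431 0.136
outer loop
vertex 1.801 1.757 -3.227
vertex 1.597 2.079 -2.908
vertex 2.095 0.777 -2.049
endloop
endfacet
facet normal 0.892 0.430 0.135
outer loop
vertex 2.095 0.777 -2.049
vertex 1.597 2.079 -2.908
vertex 1.891 1.1 -1.73
endloop
endfacet
facet normal 0.188 -0.628 0.756
outer loop
vertex 2.095 0.777 -2.049
vertex 1.891 1.1 -1.73
vertex 1.457 0.68 -1.971
endloop
endfacet
facet normal -0.186 0.628 -0.756
outer loop
vertex 1.597 2.079 -2.908
vertex 1.163 1.66 -3.149
vertex 1.139 2.156 -2.731
endloop
endfacet
facet normal 0.341 0.763 0.549
outer loop
vertex 1.597 2.079 -2.908
vertex 1.139 2.156 -2.731
vertex 1.891 1.1 -1.73
endloop
endfacet
facet normal 0.341 0.763 0.549
outer loop
vertex 1.891 1.1 -1.73
vertex 1.139 2.156 -2.731
vertex 1.432 1.177 -1.552
endloop
endfacet
facet normal 0.188 -0.628 0.756
outer loop
vertex 1.891 1.1 -1.73
vertex 1.432 1.177 -1.552
vertex 1.457 0.68 -1.971
endloop
endfacet
facet normal -0.188 0.628 -0.755
outer loop
vertex 1.139 2.156 -2.731
vertex 1.163 1.66 -3.149
vertex 0.695 1.942 -2.798
endloop
endfacet
facet normal -0.410 0.649 0.641
outer loop
vertex 1.139 2.156 -2.731
vertex 0.695 1.942 -2.798
vertex 1.432 1.177 -1.552
endloop
endfacet
facet normal -0.410 0.649 0.641
outer loop
vertex 1.432 1.177 -1.552
vertex 0.695 1.942 -2.798
vertex 0.988 0.963 -1.619
endloop
endfacet
facet normal 0.188 -0.627 0.756
outer loop
vertex 1.432 1.177 -1.552
vertex 0.988 0.963 -1.619
vertex 1.457 0.68 -1.971
endloop
endfacet
facet normal -0.188 0.628 -0.755
outer loop
vertex 0.695 1.942 -2.798
vertex 1.163 1.66 -3.149
vertex 0.525 1.563 -3.071
endloop
endfacet
facet normal -0.921 0.155 0.358
outer loop
vertex 0.695 1.942 -2.798
vertex 0.525 1.563 -3.071
vertex 0.988 0.963 -1.619
endloop
endfacet
facet normal -0.922 0.153 0.357
outer loop
vertex 0.988 0.963 -1.619
vertex 0.525 1.563 -3.071
vertex 0.819 0.583 -1.893
endloop
endfacet
facet normal 0.188 -0.628 0.755
outer loop
vertex 0.988 0.963 -1.619
vertex 0.819 0.583 -1.893
vertex 1.457 0.68 -1.971
endloop
endfacet
facet normal -0.188 0.628 -0.756
outer loop
vertex 0.525 1.563 -3.071
vertex 1.163 1.66 -3.149
vertex 0.729 1.24 -3.39
endloop
endfacet
facet normal -0.893 -0.430 -0.135
outer loop
vertex 0.525 1.563 -3.071
vertex 0.729 1.24 -3.39
vertex 0.819 0.583 -1.893
endloop
endfacet
facet normal -0.892 -0.431 -0.136
outer loop
vertex 0.819 0.583 -1.893
vertex 0.729 1.24 -3.39
vertex 1.023 0.261 -2.212
endloop
endfacet
facet normal 0.188 -0.629 0.755
outer loop
vertex 0.819 0.583 -1.893
vertex 1.023 0.261 -2.212
vertex 1.457 0.68 -1.971
endloop
endfacet
facet normal -0.188 0.628 -0.756
outer loop
vertex 0.729 1.24 -3.39
vertex 1.163 1.66 -3.149
vertex 1.188 1.163 -3.568
endloop
endfacet
facet normal -0.341 -0.763 -0.549
outer loop
vertex 0.729 1.24 -3.39
vertex 1.188 1.163 -3.568
vertex 1.023 0.261 -2.212
endloop
endfacet
facet normal -0.341 -0.763 -0.549
outer loop
vertex 1.023 0.261 -2.212
vertex 1.188 1.163 -3.568
vertex 1.481 0.184 -2.389
endloop
endfacet
facet normal 0.186 -0.628 0.756
outer loop
vertex 1.023 0.261 -2.212
vertex 1.481 0.184 -2.389
vertex 1.457 0.68 -1.971
endloop
endfacet
facet normal -0.188 0.627 -0.756
outer loop
vertex 1.188 1.163 -3.568
vertex 1.163 1.66 -3.149
vertex 1.632 1.377 -3.501
endloop
endfacet
facet normal 0.410 -0.649 -0.641
outer loop
vertex 1.188 1.163 -3.568
vertex 1.632 1.377 -3.501
vertex 1.481 0.184 -2.389
endloop
endfacet
facet normal 0.410 -0.649 -0.641
outer loop
vertex 1.481 0.184 -2.389
vertex 1.632 1.377 -3.501
vertex 1.925 0.398 -2.322
endloop
endfacet
facet normal 0.188 -0.628 0.755
outer loop
vertex 1.481 0.184 -2.389
vertex 1.925 0.398 -2.322
vertex 1.457 0.68 -1.971
endloop
endfacet

endsolid


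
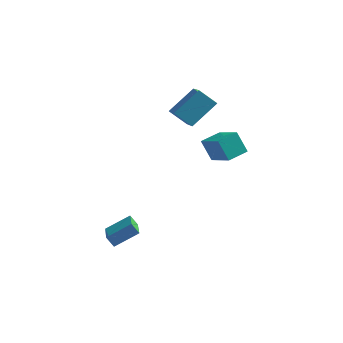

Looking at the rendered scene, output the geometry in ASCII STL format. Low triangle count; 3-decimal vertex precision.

solid 
facet normal -0.488 0.154 0.859
outer loop
vertex 0.765 2.195 1.647
vertex 1.526 3.36 1.871
vertex -0.682 3.338 0.621
endloop
endfacet
facet normal -0.540 -0.826 -0.159
outer loop
vertex 0.074 3.1 -0.711
vertex 0.765 2.195 1.647
vertex -0.682 3.338 0.621
endloop
endfacet
facet normal -0.488 0.154 0.859
outer loop
vertex -0.682 3.338 0.621
vertex 1.526 3.36 1.871
vertex 0.079 4.503 0.845
endloop
endfacet
facet normal -0.686 0.542 -0.486
outer loop
vertex 0.079 4.503 0.845
vertex 0.074 3.1 -0.711
vertex -0.682 3.338 0.621
endloop
endfacet
facet normal 0.686 -0.542 0.486
outer loop
vertex 0.765 2.195 1.647
vertex 2.282 3.122 0.539
vertex 1.526 3.36 1.871
endloop
endfacet
facet normal -0.540 -0.826 -0.159
outer loop
vertex 1.521 1.957 0.315
vertex 0.765 2.195 1.647
vertex 0.074 3.1 -0.711
endloop
endfacet
facet normal 0.686 -0.542 0.486
outer loop
vertex 1.521 1.957 0.315
vertex 2.282 3.122 0.539
vertex 0.765 2.195 1.647
endloop
endfacet
facet normal 0.540 0.826 0.159
outer loop
vertex 1.526 3.36 1.871
vertex 2.282 3.122 0.539
vertex 0.079 4.503 0.845
endloop
endfacet
facet normal -0.686 0.542 -0.486
outer loop
vertex 0.835 4.265 -0.487
vertex 0.074 3.1 -0.711
vertex 0.079 4.503 0.845
endloop
endfacet
facet normal 0.540 0.826 0.159
outer loop
vertex 0.079 4.503 0.845
vertex 2.282 3.122 0.539
vertex 0.835 4.265 -0.487
endloop
endfacet
facet normal 0.488 -0.154 -0.859
outer loop
vertex 0.835 4.265 -0.487
vertex 1.521 1.957 0.315
vertex 0.074 3.1 -0.711
endloop
endfacet
facet normal 0.488 -0.154 -0.859
outer loop
vertex 2.282 3.122 0.539
vertex 1.521 1.957 0.315
vertex 0.835 4.265 -0.487
endloop
endfacet
facet normal -0.704 -0.497 -0.507
outer loop
vertex -3.465 -4.853 -3.031
vertex -4.217 -3.154 -3.654
vertex -2.987 -4.877 -3.672
endloop
endfacet
facet normal 0.384 -0.867 0.319
outer loop
vertex -1.783 -4.026 -2.806
vertex -3.465 -4.853 -3.031
vertex -2.987 -4.877 -3.672
endloop
endfacet
facet normal -0.704 -0.497 -0.507
outer loop
vertex -2.987 -4.877 -3.672
vertex -4.217 -3.154 -3.654
vertex -3.739 -3.178 -4.295
endloop
endfacet
facet normal 0.597 -0.030 -0.801
outer loop
vertex -3.739 -3.178 -4.295
vertex -1.783 -4.026 -2.806
vertex -2.987 -4.877 -3.672
endloop
endfacet
facet normal -0.597 0.030 0.801
outer loop
vertex -3.465 -4.853 -3.031
vertex -3.013 -2.303 -2.788
vertex -4.217 -3.154 -3.654
endloop
endfacet
facet normal 0.384 -0.867 0.319
outer loop
vertex -2.261 -4.002 -2.165
vertex -3.465 -4.853 -3.031
vertex -1.783 -4.026 -2.806
endloop
endfacet
facet normal -0.597 0.030 0.801
outer loop
vertex -2.261 -4.002 -2.165
vertex -3.013 -2.303 -2.788
vertex -3.465 -4.853 -3.031
endloop
endfacet
facet normal -0.384 0.867 -0.319
outer loop
vertex -4.217 -3.154 -3.654
vertex -3.013 -2.303 -2.788
vertex -3.739 -3.178 -4.295
endloop
endfacet
facet normal 0.597 -0.030 -0.801
outer loop
vertex -2.535 -2.327 -3.429
vertex -1.783 -4.026 -2.806
vertex -3.739 -3.178 -4.295
endloop
endfacet
facet normal -0.384 0.867 -0.319
outer loop
vertex -3.739 -3.178 -4.295
vertex -3.013 -2.303 -2.788
vertex -2.535 -2.327 -3.429
endloop
endfacet
facet normal 0.704 0.497 0.507
outer loop
vertex -2.535 -2.327 -3.429
vertex -2.261 -4.002 -2.165
vertex -1.783 -4.026 -2.806
endloop
endfacet
facet normal 0.704 0.497 0.507
outer loop
vertex -3.013 -2.303 -2.788
vertex -2.261 -4.002 -2.165
vertex -2.535 -2.327 -3.429
endloop
endfacet
facet normal -0.765 -0.055 0.642
outer loop
vertex -1.67 1.383 4.014
vertex -0.64 2.785 5.36
vertex -2.542 2.897 3.104
endloop
endfacet
facet normal -0.468 -0.637 -0.612
outer loop
vertex -1.44 2.975 2.18
vertex -1.67 1.383 4.014
vertex -2.542 2.897 3.104
endloop
endfacet
facet normal -0.765 -0.054 0.642
outer loop
vertex -2.542 2.897 3.104
vertex -0.64 2.785 5.36
vertex -1.511 4.299 4.45
endloop
endfacet
facet normal -0.442 0.769 -0.462
outer loop
vertex -1.511 4.299 4.45
vertex -1.44 2.975 2.18
vertex -2.542 2.897 3.104
endloop
endfacet
facet normal 0.442 -0.769 0.462
outer loop
vertex -1.67 1.383 4.014
vertex 0.462 2.863 4.436
vertex -0.64 2.785 5.36
endloop
endfacet
facet normal -0.468 -0.637 -0.612
outer loop
vertex -0.569 1.461 3.09
vertex -1.67 1.383 4.014
vertex -1.44 2.975 2.18
endloop
endfacet
facet normal 0.442 -0.769 0.462
outer loop
vertex -0.569 1.461 3.09
vertex 0.462 2.863 4.436
vertex -1.67 1.383 4.014
endloop
endfacet
facet normal 0.468 0.637 0.612
outer loop
vertex -0.64 2.785 5.36
vertex 0.462 2.863 4.436
vertex -1.511 4.299 4.45
endloop
endfacet
facet normal -0.442 0.769 -0.462
outer loop
vertex -0.41 4.377 3.526
vertex -1.44 2.975 2.18
vertex -1.511 4.299 4.45
endloop
endfacet
facet normal 0.468 0.637 0.612
outer loop
vertex -1.511 4.299 4.45
vertex 0.462 2.863 4.436
vertex -0.41 4.377 3.526
endloop
endfacet
facet normal 0.765 0.054 -0.642
outer loop
vertex -0.41 4.377 3.526
vertex -0.569 1.461 3.09
vertex -1.44 2.975 2.18
endloop
endfacet
facet normal 0.765 0.054 -0.642
outer loop
vertex 0.462 2.863 4.436
vertex -0.569 1.461 3.09
vertex -0.41 4.377 3.526
endloop
endfacet

endsolid


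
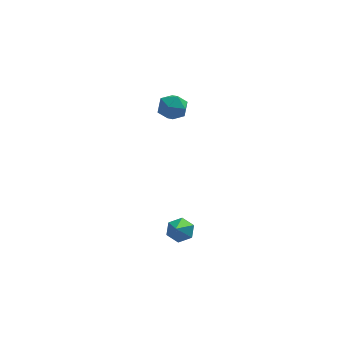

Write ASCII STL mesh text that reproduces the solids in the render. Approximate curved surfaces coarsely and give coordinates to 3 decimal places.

solid 
facet normal 0.184 0.720 -0.669
outer loop
vertex -0.049 -3.15 -3.2
vertex -0.741 -3.233 -3.479
vertex -0.616 -2.746 -2.921
endloop
endfacet
facet normal 0.506 0.120 0.854
outer loop
vertex -0.049 -3.15 -3.2
vertex -0.616 -2.746 -2.921
vertex -1.019 -4.327 -2.461
endloop
endfacet
facet normal 0.184 0.720 -0.669
outer loop
vertex -0.616 -2.746 -2.921
vertex -0.741 -3.233 -3.479
vertex -1.308 -2.829 -3.2
endloop
endfacet
facet normal -0.386 0.347 0.855
outer loop
vertex -0.616 -2.746 -2.921
vertex -1.308 -2.829 -3.2
vertex -1.019 -4.327 -2.461
endloop
endfacet
facet normal 0.184 0.720 -0.669
outer loop
vertex -1.308 -2.829 -3.2
vertex -0.741 -3.233 -3.479
vertex -1.432 -3.315 -3.757
endloop
endfacet
facet normal -0.963 -0.056 0.263
outer loop
vertex -1.308 -2.829 -3.2
vertex -1.432 -3.315 -3.757
vertex -1.019 -4.327 -2.461
endloop
endfacet
facet normal 0.184 0.720 -0.669
outer loop
vertex -1.432 -3.315 -3.757
vertex -0.741 -3.233 -3.479
vertex -0.865 -3.719 -4.036
endloop
endfacet
facet normal -0.650 -0.686 -0.328
outer loop
vertex -1.432 -3.315 -3.757
vertex -0.865 -3.719 -4.036
vertex -1.019 -4.327 -2.461
endloop
endfacet
facet normal 0.183 0.720 -0.669
outer loop
vertex -0.865 -3.719 -4.036
vertex -0.741 -3.233 -3.479
vertex -0.174 -3.636 -3.758
endloop
endfacet
facet normal 0.242 -0.913 -0.329
outer loop
vertex -0.865 -3.719 -4.036
vertex -0.174 -3.636 -3.758
vertex -1.019 -4.327 -2.461
endloop
endfacet
facet normal 0.183 0.721 -0.669
outer loop
vertex -0.174 -3.636 -3.758
vertex -0.741 -3.233 -3.479
vertex -0.049 -3.15 -3.2
endloop
endfacet
facet normal 0.819 -0.511 0.261
outer loop
vertex -0.174 -3.636 -3.758
vertex -0.049 -3.15 -3.2
vertex -1.019 -4.327 -2.461
endloop
endfacet
facet normal -0.279 -0.228 0.933
outer loop
vertex -1.395 3.618 1.667
vertex -1.022 2.777 1.573
vertex -0.51 3.476 1.897
endloop
endfacet
facet normal -0.150 0.472 0.869
outer loop
vertex -1.395 3.618 1.667
vertex -0.51 3.476 1.897
vertex -0.752 4.243 1.439
endloop
endfacet
facet normal -0.581 0.729 0.361
outer loop
vertex -1.395 3.618 1.667
vertex -0.752 4.243 1.439
vertex -1.412 4.018 0.832
endloop
endfacet
facet normal -0.976 0.190 0.111
outer loop
vertex -1.395 3.618 1.667
vertex -1.412 4.018 0.832
vertex -1.579 3.112 0.915
endloop
endfacet
facet normal -0.790 -0.402 0.464
outer loop
vertex -1.395 3.618 1.667
vertex -1.579 3.112 0.915
vertex -1.022 2.777 1.573
endloop
endfacet
facet normal 0.523 0.553 0.649
outer loop
vertex -0.752 4.243 1.439
vertex -0.51 3.476 1.897
vertex 0.019 3.788 1.205
endloop
endfacet
facet normal 0.315 -0.579 0.752
outer loop
vertex -0.51 3.476 1.897
vertex -1.022 2.777 1.573
vertex -0.148 2.882 1.288
endloop
endfacet
facet normal -0.510 -0.860 -0.007
outer loop
vertex -1.022 2.777 1.573
vertex -1.579 3.112 0.915
vertex -0.808 2.657 0.681
endloop
endfacet
facet normal -0.811 0.097 -0.577
outer loop
vertex -1.579 3.112 0.915
vertex -1.412 4.018 0.832
vertex -1.05 3.424 0.223
endloop
endfacet
facet normal -0.173 0.970 -0.172
outer loop
vertex -1.412 4.018 0.832
vertex -0.752 4.243 1.439
vertex -0.538 4.123 0.547
endloop
endfacet
facet normal 0.976 -0.190 -0.111
outer loop
vertex -0.165 3.282 0.453
vertex 0.019 3.788 1.205
vertex -0.148 2.882 1.288
endloop
endfacet
facet normal 0.581 -0.729 -0.361
outer loop
vertex -0.165 3.282 0.453
vertex -0.148 2.882 1.288
vertex -0.808 2.657 0.681
endloop
endfacet
facet normal 0.150 -0.472 -0.869
outer loop
vertex -0.165 3.282 0.453
vertex -0.808 2.657 0.681
vertex -1.05 3.424 0.223
endloop
endfacet
facet normal 0.279 0.228 -0.933
outer loop
vertex -0.165 3.282 0.453
vertex -1.05 3.424 0.223
vertex -0.538 4.123 0.547
endloop
endfacet
facet normal 0.790 0.402 -0.464
outer loop
vertex -0.165 3.282 0.453
vertex -0.538 4.123 0.547
vertex 0.019 3.788 1.205
endloop
endfacet
facet normal 0.811 -0.097 0.577
outer loop
vertex -0.148 2.882 1.288
vertex 0.019 3.788 1.205
vertex -0.51 3.476 1.897
endloop
endfacet
facet normal 0.173 -0.970 0.172
outer loop
vertex -0.808 2.657 0.681
vertex -0.148 2.882 1.288
vertex -1.022 2.777 1.573
endloop
endfacet
facet normal -0.523 -0.553 -0.649
outer loop
vertex -1.05 3.424 0.223
vertex -0.808 2.657 0.681
vertex -1.579 3.112 0.915
endloop
endfacet
facet normal -0.315 0.579 -0.752
outer loop
vertex -0.538 4.123 0.547
vertex -1.05 3.424 0.223
vertex -1.412 4.018 0.832
endloop
endfacet
facet normal 0.510 0.860 0.007
outer loop
vertex 0.019 3.788 1.205
vertex -0.538 4.123 0.547
vertex -0.752 4.243 1.439
endloop
endfacet

endsolid


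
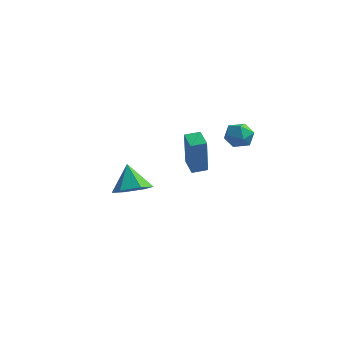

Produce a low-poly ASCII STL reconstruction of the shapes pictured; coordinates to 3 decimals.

solid 
facet normal 0.403 -0.425 -0.811
outer loop
vertex -2.233 -0.152 -2.761
vertex -3.166 -0.632 -2.973
vertex -2.958 0.337 -3.377
endloop
endfacet
facet normal 0.341 0.889 0.305
outer loop
vertex -2.233 -0.152 -2.761
vertex -2.958 0.337 -3.377
vertex -3.834 0.072 -1.627
endloop
endfacet
facet normal 0.402 -0.425 -0.811
outer loop
vertex -2.958 0.337 -3.377
vertex -3.166 -0.632 -2.973
vertex -3.891 -0.142 -3.589
endloop
endfacet
facet normal -0.440 0.894 -0.085
outer loop
vertex -2.958 0.337 -3.377
vertex -3.891 -0.142 -3.589
vertex -3.834 0.072 -1.627
endloop
endfacet
facet normal 0.403 -0.423 -0.811
outer loop
vertex -3.891 -0.142 -3.589
vertex -3.166 -0.632 -2.973
vertex -4.098 -1.112 -3.186
endloop
endfacet
facet normal -0.978 0.211 0.005
outer loop
vertex -3.891 -0.142 -3.589
vertex -4.098 -1.112 -3.186
vertex -3.834 0.072 -1.627
endloop
endfacet
facet normal 0.403 -0.424 -0.811
outer loop
vertex -4.098 -1.112 -3.186
vertex -3.166 -0.632 -2.973
vertex -3.373 -1.601 -2.57
endloop
endfacet
facet normal -0.733 -0.476 0.486
outer loop
vertex -4.098 -1.112 -3.186
vertex -3.373 -1.601 -2.57
vertex -3.834 0.072 -1.627
endloop
endfacet
facet normal 0.403 -0.424 -0.811
outer loop
vertex -3.373 -1.601 -2.57
vertex -3.166 -0.632 -2.973
vertex -2.44 -1.121 -2.357
endloop
endfacet
facet normal 0.047 -0.481 0.876
outer loop
vertex -3.373 -1.601 -2.57
vertex -2.44 -1.121 -2.357
vertex -3.834 0.072 -1.627
endloop
endfacet
facet normal 0.403 -0.424 -0.811
outer loop
vertex -2.44 -1.121 -2.357
vertex -3.166 -0.632 -2.973
vertex -2.233 -0.152 -2.761
endloop
endfacet
facet normal 0.585 0.203 0.786
outer loop
vertex -2.44 -1.121 -2.357
vertex -2.233 -0.152 -2.761
vertex -3.834 0.072 -1.627
endloop
endfacet
facet normal -0.746 -0.659 -0.097
outer loop
vertex 1.879 -4.465 3.293
vertex 1.191 -3.72 3.525
vertex 1.712 -3.967 1.198
endloop
endfacet
facet normal 0.661 -0.716 -0.223
outer loop
vertex 2.309 -3.44 1.275
vertex 1.879 -4.465 3.293
vertex 1.712 -3.967 1.198
endloop
endfacet
facet normal -0.746 -0.659 -0.097
outer loop
vertex 1.712 -3.967 1.198
vertex 1.191 -3.72 3.525
vertex 1.024 -3.222 1.43
endloop
endfacet
facet normal -0.078 0.230 -0.970
outer loop
vertex 1.024 -3.222 1.43
vertex 2.309 -3.44 1.275
vertex 1.712 -3.967 1.198
endloop
endfacet
facet normal 0.078 -0.230 0.970
outer loop
vertex 1.879 -4.465 3.293
vertex 1.788 -3.193 3.602
vertex 1.191 -3.72 3.525
endloop
endfacet
facet normal 0.661 -0.716 -0.223
outer loop
vertex 2.476 -3.938 3.37
vertex 1.879 -4.465 3.293
vertex 2.309 -3.44 1.275
endloop
endfacet
facet normal 0.078 -0.230 0.970
outer loop
vertex 2.476 -3.938 3.37
vertex 1.788 -3.193 3.602
vertex 1.879 -4.465 3.293
endloop
endfacet
facet normal -0.661 0.716 0.223
outer loop
vertex 1.191 -3.72 3.525
vertex 1.788 -3.193 3.602
vertex 1.024 -3.222 1.43
endloop
endfacet
facet normal -0.078 0.230 -0.970
outer loop
vertex 1.621 -2.695 1.507
vertex 2.309 -3.44 1.275
vertex 1.024 -3.222 1.43
endloop
endfacet
facet normal -0.661 0.716 0.223
outer loop
vertex 1.024 -3.222 1.43
vertex 1.788 -3.193 3.602
vertex 1.621 -2.695 1.507
endloop
endfacet
facet normal 0.746 0.659 0.097
outer loop
vertex 1.621 -2.695 1.507
vertex 2.476 -3.938 3.37
vertex 2.309 -3.44 1.275
endloop
endfacet
facet normal 0.746 0.659 0.097
outer loop
vertex 1.788 -3.193 3.602
vertex 2.476 -3.938 3.37
vertex 1.621 -2.695 1.507
endloop
endfacet
facet normal -0.962 0.265 0.061
outer loop
vertex 2.85 -1.598 3.137
vertex 2.63 -2.361 2.98
vertex 2.744 -2.123 3.745
endloop
endfacet
facet normal -0.558 0.674 0.485
outer loop
vertex 2.85 -1.598 3.137
vertex 2.744 -2.123 3.745
vertex 3.372 -1.611 3.756
endloop
endfacet
facet normal -0.067 0.995 0.077
outer loop
vertex 2.85 -1.598 3.137
vertex 3.372 -1.611 3.756
vertex 3.645 -1.534 2.998
endloop
endfacet
facet normal -0.168 0.784 -0.598
outer loop
vertex 2.85 -1.598 3.137
vertex 3.645 -1.534 2.998
vertex 3.187 -1.998 2.518
endloop
endfacet
facet normal -0.721 0.333 -0.608
outer loop
vertex 2.85 -1.598 3.137
vertex 3.187 -1.998 2.518
vertex 2.63 -2.361 2.98
endloop
endfacet
facet normal -0.219 0.248 0.944
outer loop
vertex 3.372 -1.611 3.756
vertex 2.744 -2.123 3.745
vertex 3.473 -2.382 3.982
endloop
endfacet
facet normal -0.873 -0.414 0.259
outer loop
vertex 2.744 -2.123 3.745
vertex 2.63 -2.361 2.98
vertex 3.015 -2.846 3.502
endloop
endfacet
facet normal -0.483 -0.304 -0.821
outer loop
vertex 2.63 -2.361 2.98
vertex 3.187 -1.998 2.518
vertex 3.288 -2.769 2.744
endloop
endfacet
facet normal 0.413 0.425 -0.805
outer loop
vertex 3.187 -1.998 2.518
vertex 3.645 -1.534 2.998
vertex 3.916 -2.257 2.755
endloop
endfacet
facet normal 0.577 0.765 0.286
outer loop
vertex 3.645 -1.534 2.998
vertex 3.372 -1.611 3.756
vertex 4.03 -2.019 3.52
endloop
endfacet
facet normal 0.168 -0.784 0.598
outer loop
vertex 3.81 -2.782 3.363
vertex 3.473 -2.382 3.982
vertex 3.015 -2.846 3.502
endloop
endfacet
facet normal 0.067 -0.995 -0.077
outer loop
vertex 3.81 -2.782 3.363
vertex 3.015 -2.846 3.502
vertex 3.288 -2.769 2.744
endloop
endfacet
facet normal 0.558 -0.674 -0.485
outer loop
vertex 3.81 -2.782 3.363
vertex 3.288 -2.769 2.744
vertex 3.916 -2.257 2.755
endloop
endfacet
facet normal 0.962 -0.265 -0.061
outer loop
vertex 3.81 -2.782 3.363
vertex 3.916 -2.257 2.755
vertex 4.03 -2.019 3.52
endloop
endfacet
facet normal 0.721 -0.333 0.608
outer loop
vertex 3.81 -2.782 3.363
vertex 4.03 -2.019 3.52
vertex 3.473 -2.382 3.982
endloop
endfacet
facet normal -0.413 -0.425 0.805
outer loop
vertex 3.015 -2.846 3.502
vertex 3.473 -2.382 3.982
vertex 2.744 -2.123 3.745
endloop
endfacet
facet normal -0.577 -0.765 -0.286
outer loop
vertex 3.288 -2.769 2.744
vertex 3.015 -2.846 3.502
vertex 2.63 -2.361 2.98
endloop
endfacet
facet normal 0.219 -0.248 -0.944
outer loop
vertex 3.916 -2.257 2.755
vertex 3.288 -2.769 2.744
vertex 3.187 -1.998 2.518
endloop
endfacet
facet normal 0.873 0.414 -0.259
outer loop
vertex 4.03 -2.019 3.52
vertex 3.916 -2.257 2.755
vertex 3.645 -1.534 2.998
endloop
endfacet
facet normal 0.483 0.304 0.821
outer loop
vertex 3.473 -2.382 3.982
vertex 4.03 -2.019 3.52
vertex 3.372 -1.611 3.756
endloop
endfacet

endsolid


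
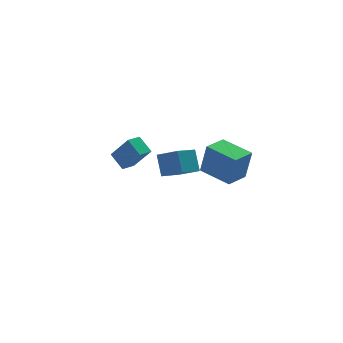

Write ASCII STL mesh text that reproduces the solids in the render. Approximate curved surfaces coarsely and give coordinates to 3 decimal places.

solid 
facet normal -0.399 0.443 -0.803
outer loop
vertex -4.891 2.875 -0.893
vertex -4.082 3.303 -1.059
vertex -4.536 1.936 -1.587
endloop
endfacet
facet normal -0.870 -0.460 0.178
outer loop
vertex -3.798 1.117 -0.101
vertex -4.891 2.875 -0.893
vertex -4.536 1.936 -1.587
endloop
endfacet
facet normal -0.399 0.443 -0.803
outer loop
vertex -4.536 1.936 -1.587
vertex -4.082 3.303 -1.059
vertex -3.728 2.364 -1.753
endloop
endfacet
facet normal 0.291 -0.770 -0.569
outer loop
vertex -3.728 2.364 -1.753
vertex -3.798 1.117 -0.101
vertex -4.536 1.936 -1.587
endloop
endfacet
facet normal -0.291 0.770 0.568
outer loop
vertex -4.891 2.875 -0.893
vertex -3.344 2.484 0.427
vertex -4.082 3.303 -1.059
endloop
endfacet
facet normal -0.870 -0.460 0.179
outer loop
vertex -4.152 2.056 0.593
vertex -4.891 2.875 -0.893
vertex -3.798 1.117 -0.101
endloop
endfacet
facet normal -0.291 0.769 0.569
outer loop
vertex -4.152 2.056 0.593
vertex -3.344 2.484 0.427
vertex -4.891 2.875 -0.893
endloop
endfacet
facet normal 0.870 0.460 -0.179
outer loop
vertex -4.082 3.303 -1.059
vertex -3.344 2.484 0.427
vertex -3.728 2.364 -1.753
endloop
endfacet
facet normal 0.290 -0.770 -0.569
outer loop
vertex -2.989 1.545 -0.267
vertex -3.798 1.117 -0.101
vertex -3.728 2.364 -1.753
endloop
endfacet
facet normal 0.869 0.461 -0.179
outer loop
vertex -3.728 2.364 -1.753
vertex -3.344 2.484 0.427
vertex -2.989 1.545 -0.267
endloop
endfacet
facet normal 0.399 -0.443 0.803
outer loop
vertex -2.989 1.545 -0.267
vertex -4.152 2.056 0.593
vertex -3.798 1.117 -0.101
endloop
endfacet
facet normal 0.399 -0.442 0.803
outer loop
vertex -3.344 2.484 0.427
vertex -4.152 2.056 0.593
vertex -2.989 1.545 -0.267
endloop
endfacet
facet normal -0.544 0.679 -0.493
outer loop
vertex -1.769 4.138 -2.372
vertex -0.487 4.77 -2.917
vertex -1.827 3.215 -3.578
endloop
endfacet
facet normal -0.838 -0.413 0.356
outer loop
vertex -0.973 2.15 -2.803
vertex -1.769 4.138 -2.372
vertex -1.827 3.215 -3.578
endloop
endfacet
facet normal -0.544 0.679 -0.493
outer loop
vertex -1.827 3.215 -3.578
vertex -0.487 4.77 -2.917
vertex -0.545 3.847 -4.123
endloop
endfacet
facet normal -0.038 -0.608 -0.793
outer loop
vertex -0.545 3.847 -4.123
vertex -0.973 2.15 -2.803
vertex -1.827 3.215 -3.578
endloop
endfacet
facet normal 0.038 0.608 0.793
outer loop
vertex -1.769 4.138 -2.372
vertex 0.367 3.705 -2.142
vertex -0.487 4.77 -2.917
endloop
endfacet
facet normal -0.838 -0.413 0.356
outer loop
vertex -0.915 3.073 -1.597
vertex -1.769 4.138 -2.372
vertex -0.973 2.15 -2.803
endloop
endfacet
facet normal 0.038 0.608 0.793
outer loop
vertex -0.915 3.073 -1.597
vertex 0.367 3.705 -2.142
vertex -1.769 4.138 -2.372
endloop
endfacet
facet normal 0.838 0.413 -0.356
outer loop
vertex -0.487 4.77 -2.917
vertex 0.367 3.705 -2.142
vertex -0.545 3.847 -4.123
endloop
endfacet
facet normal -0.038 -0.608 -0.793
outer loop
vertex 0.309 2.782 -3.348
vertex -0.973 2.15 -2.803
vertex -0.545 3.847 -4.123
endloop
endfacet
facet normal 0.838 0.413 -0.356
outer loop
vertex -0.545 3.847 -4.123
vertex 0.367 3.705 -2.142
vertex 0.309 2.782 -3.348
endloop
endfacet
facet normal 0.544 -0.679 0.493
outer loop
vertex 0.309 2.782 -3.348
vertex -0.915 3.073 -1.597
vertex -0.973 2.15 -2.803
endloop
endfacet
facet normal 0.544 -0.679 0.493
outer loop
vertex 0.367 3.705 -2.142
vertex -0.915 3.073 -1.597
vertex 0.309 2.782 -3.348
endloop
endfacet
facet normal -0.849 -0.518 0.106
outer loop
vertex -0.407 -4.327 1.994
vertex -1.388 -2.664 2.269
vertex -0.714 -4.202 0.144
endloop
endfacet
facet normal 0.503 -0.853 -0.141
outer loop
vertex 0.508 -3.456 -0.009
vertex -0.407 -4.327 1.994
vertex -0.714 -4.202 0.144
endloop
endfacet
facet normal -0.849 -0.518 0.106
outer loop
vertex -0.714 -4.202 0.144
vertex -1.388 -2.664 2.269
vertex -1.695 -2.539 0.418
endloop
endfacet
facet normal -0.163 0.066 -0.984
outer loop
vertex -1.695 -2.539 0.418
vertex 0.508 -3.456 -0.009
vertex -0.714 -4.202 0.144
endloop
endfacet
facet normal 0.164 -0.066 0.984
outer loop
vertex -0.407 -4.327 1.994
vertex -0.166 -1.918 2.116
vertex -1.388 -2.664 2.269
endloop
endfacet
facet normal 0.503 -0.853 -0.141
outer loop
vertex 0.815 -3.581 1.842
vertex -0.407 -4.327 1.994
vertex 0.508 -3.456 -0.009
endloop
endfacet
facet normal 0.163 -0.066 0.984
outer loop
vertex 0.815 -3.581 1.842
vertex -0.166 -1.918 2.116
vertex -0.407 -4.327 1.994
endloop
endfacet
facet normal -0.503 0.853 0.141
outer loop
vertex -1.388 -2.664 2.269
vertex -0.166 -1.918 2.116
vertex -1.695 -2.539 0.418
endloop
endfacet
facet normal -0.163 0.067 -0.984
outer loop
vertex -0.473 -1.793 0.266
vertex 0.508 -3.456 -0.009
vertex -1.695 -2.539 0.418
endloop
endfacet
facet normal -0.503 0.853 0.141
outer loop
vertex -1.695 -2.539 0.418
vertex -0.166 -1.918 2.116
vertex -0.473 -1.793 0.266
endloop
endfacet
facet normal 0.849 0.518 -0.106
outer loop
vertex -0.473 -1.793 0.266
vertex 0.815 -3.581 1.842
vertex 0.508 -3.456 -0.009
endloop
endfacet
facet normal 0.849 0.518 -0.106
outer loop
vertex -0.166 -1.918 2.116
vertex 0.815 -3.581 1.842
vertex -0.473 -1.793 0.266
endloop
endfacet

endsolid


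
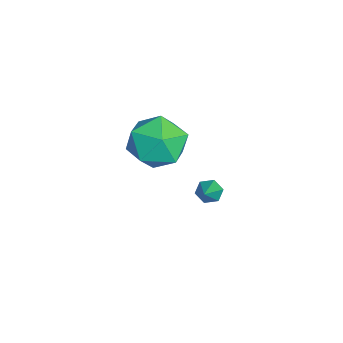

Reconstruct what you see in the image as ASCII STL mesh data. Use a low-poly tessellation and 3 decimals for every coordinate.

solid 
facet normal -0.783 0.152 -0.603
outer loop
vertex -3.25 0.976 -0.906
vertex -3.518 1.157 -0.512
vertex -3.237 1.474 -0.797
endloop
endfacet
facet normal 0.828 0.099 -0.551
outer loop
vertex -3.25 0.976 -0.906
vertex -3.237 1.474 -0.797
vertex -2.422 0.943 0.332
endloop
endfacet
facet normal -0.783 0.152 -0.603
outer loop
vertex -3.237 1.474 -0.797
vertex -3.518 1.157 -0.512
vertex -3.505 1.655 -0.403
endloop
endfacet
facet normal 0.553 0.833 -0.007
outer loop
vertex -3.237 1.474 -0.797
vertex -3.505 1.655 -0.403
vertex -2.422 0.943 0.332
endloop
endfacet
facet normal -0.783 0.152 -0.603
outer loop
vertex -3.505 1.655 -0.403
vertex -3.518 1.157 -0.512
vertex -3.786 1.338 -0.118
endloop
endfacet
facet normal -0.040 0.687 0.725
outer loop
vertex -3.505 1.655 -0.403
vertex -3.786 1.338 -0.118
vertex -2.422 0.943 0.332
endloop
endfacet
facet normal -0.783 0.154 -0.603
outer loop
vertex -3.786 1.338 -0.118
vertex -3.518 1.157 -0.512
vertex -3.799 0.84 -0.228
endloop
endfacet
facet normal -0.357 -0.193 0.914
outer loop
vertex -3.786 1.338 -0.118
vertex -3.799 0.84 -0.228
vertex -2.422 0.943 0.332
endloop
endfacet
facet normal -0.783 0.154 -0.603
outer loop
vertex -3.799 0.84 -0.228
vertex -3.518 1.157 -0.512
vertex -3.531 0.659 -0.622
endloop
endfacet
facet normal -0.081 -0.926 0.370
outer loop
vertex -3.799 0.84 -0.228
vertex -3.531 0.659 -0.622
vertex -2.422 0.943 0.332
endloop
endfacet
facet normal -0.783 0.154 -0.603
outer loop
vertex -3.531 0.659 -0.622
vertex -3.518 1.157 -0.512
vertex -3.25 0.976 -0.906
endloop
endfacet
facet normal 0.512 -0.779 -0.363
outer loop
vertex -3.531 0.659 -0.622
vertex -3.25 0.976 -0.906
vertex -2.422 0.943 0.332
endloop
endfacet
facet normal -0.466 0.647 0.604
outer loop
vertex -1.805 0.383 4.115
vertex -2.842 -0.093 3.825
vertex -2.237 -0.514 4.743
endloop
endfacet
facet normal 0.189 0.500 0.845
outer loop
vertex -1.805 0.383 4.115
vertex -2.237 -0.514 4.743
vertex -1.092 -0.484 4.469
endloop
endfacet
facet normal 0.656 0.676 0.335
outer loop
vertex -1.805 0.383 4.115
vertex -1.092 -0.484 4.469
vertex -0.99 -0.044 3.381
endloop
endfacet
facet normal 0.289 0.931 -0.221
outer loop
vertex -1.805 0.383 4.115
vertex -0.99 -0.044 3.381
vertex -2.071 0.197 2.983
endloop
endfacet
facet normal -0.404 0.913 -0.055
outer loop
vertex -1.805 0.383 4.115
vertex -2.071 0.197 2.983
vertex -2.842 -0.093 3.825
endloop
endfacet
facet normal 0.233 -0.205 0.951
outer loop
vertex -1.092 -0.484 4.469
vertex -2.237 -0.514 4.743
vertex -1.689 -1.497 4.397
endloop
endfacet
facet normal -0.828 0.033 0.560
outer loop
vertex -2.237 -0.514 4.743
vertex -2.842 -0.093 3.825
vertex -2.77 -1.256 3.999
endloop
endfacet
facet normal -0.727 0.464 -0.506
outer loop
vertex -2.842 -0.093 3.825
vertex -2.071 0.197 2.983
vertex -2.668 -0.816 2.911
endloop
endfacet
facet normal 0.395 0.493 -0.775
outer loop
vertex -2.071 0.197 2.983
vertex -0.99 -0.044 3.381
vertex -1.523 -0.786 2.637
endloop
endfacet
facet normal 0.989 0.080 0.125
outer loop
vertex -0.99 -0.044 3.381
vertex -1.092 -0.484 4.469
vertex -0.918 -1.207 3.555
endloop
endfacet
facet normal -0.289 -0.931 0.221
outer loop
vertex -1.955 -1.683 3.265
vertex -1.689 -1.497 4.397
vertex -2.77 -1.256 3.999
endloop
endfacet
facet normal -0.656 -0.676 -0.335
outer loop
vertex -1.955 -1.683 3.265
vertex -2.77 -1.256 3.999
vertex -2.668 -0.816 2.911
endloop
endfacet
facet normal -0.189 -0.500 -0.845
outer loop
vertex -1.955 -1.683 3.265
vertex -2.668 -0.816 2.911
vertex -1.523 -0.786 2.637
endloop
endfacet
facet normal 0.466 -0.647 -0.604
outer loop
vertex -1.955 -1.683 3.265
vertex -1.523 -0.786 2.637
vertex -0.918 -1.207 3.555
endloop
endfacet
facet normal 0.404 -0.913 0.055
outer loop
vertex -1.955 -1.683 3.265
vertex -0.918 -1.207 3.555
vertex -1.689 -1.497 4.397
endloop
endfacet
facet normal -0.395 -0.493 0.775
outer loop
vertex -2.77 -1.256 3.999
vertex -1.689 -1.497 4.397
vertex -2.237 -0.514 4.743
endloop
endfacet
facet normal -0.989 -0.080 -0.125
outer loop
vertex -2.668 -0.816 2.911
vertex -2.77 -1.256 3.999
vertex -2.842 -0.093 3.825
endloop
endfacet
facet normal -0.233 0.205 -0.951
outer loop
vertex -1.523 -0.786 2.637
vertex -2.668 -0.816 2.911
vertex -2.071 0.197 2.983
endloop
endfacet
facet normal 0.828 -0.033 -0.560
outer loop
vertex -0.918 -1.207 3.555
vertex -1.523 -0.786 2.637
vertex -0.99 -0.044 3.381
endloop
endfacet
facet normal 0.727 -0.464 0.506
outer loop
vertex -1.689 -1.497 4.397
vertex -0.918 -1.207 3.555
vertex -1.092 -0.484 4.469
endloop
endfacet

endsolid


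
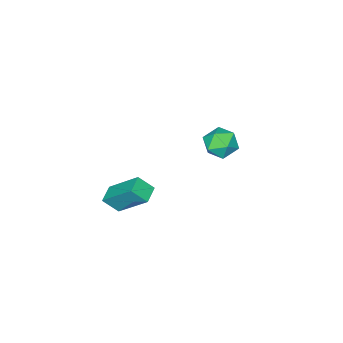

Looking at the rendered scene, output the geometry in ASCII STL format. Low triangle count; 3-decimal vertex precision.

solid 
facet normal -0.878 -0.425 0.218
outer loop
vertex 3.053 -4.971 2.742
vertex 2.7 -3.497 4.195
vertex 2.61 -4.406 2.061
endloop
endfacet
facet normal 0.169 -0.702 -0.692
outer loop
vertex 3.4 -4.023 1.865
vertex 3.053 -4.971 2.742
vertex 2.61 -4.406 2.061
endloop
endfacet
facet normal -0.878 -0.425 0.218
outer loop
vertex 2.61 -4.406 2.061
vertex 2.7 -3.497 4.195
vertex 2.257 -2.931 3.514
endloop
endfacet
facet normal -0.448 0.571 -0.688
outer loop
vertex 2.257 -2.931 3.514
vertex 3.4 -4.023 1.865
vertex 2.61 -4.406 2.061
endloop
endfacet
facet normal 0.448 -0.571 0.688
outer loop
vertex 3.053 -4.971 2.742
vertex 3.49 -3.114 3.999
vertex 2.7 -3.497 4.195
endloop
endfacet
facet normal 0.168 -0.702 -0.692
outer loop
vertex 3.843 -4.589 2.546
vertex 3.053 -4.971 2.742
vertex 3.4 -4.023 1.865
endloop
endfacet
facet normal 0.447 -0.571 0.688
outer loop
vertex 3.843 -4.589 2.546
vertex 3.49 -3.114 3.999
vertex 3.053 -4.971 2.742
endloop
endfacet
facet normal -0.168 0.702 0.693
outer loop
vertex 2.7 -3.497 4.195
vertex 3.49 -3.114 3.999
vertex 2.257 -2.931 3.514
endloop
endfacet
facet normal -0.447 0.571 -0.688
outer loop
vertex 3.047 -2.549 3.318
vertex 3.4 -4.023 1.865
vertex 2.257 -2.931 3.514
endloop
endfacet
facet normal -0.168 0.702 0.692
outer loop
vertex 2.257 -2.931 3.514
vertex 3.49 -3.114 3.999
vertex 3.047 -2.549 3.318
endloop
endfacet
facet normal 0.878 0.425 -0.218
outer loop
vertex 3.047 -2.549 3.318
vertex 3.843 -4.589 2.546
vertex 3.4 -4.023 1.865
endloop
endfacet
facet normal 0.878 0.425 -0.218
outer loop
vertex 3.49 -3.114 3.999
vertex 3.843 -4.589 2.546
vertex 3.047 -2.549 3.318
endloop
endfacet
facet normal -0.832 0.522 0.190
outer loop
vertex -3.153 -2.978 2.763
vertex -3.626 -3.767 2.861
vertex -3.216 -3.38 3.594
endloop
endfacet
facet normal -0.253 0.878 0.406
outer loop
vertex -3.153 -2.978 2.763
vertex -3.216 -3.38 3.594
vertex -2.411 -3.019 3.314
endloop
endfacet
facet normal 0.173 0.972 -0.160
outer loop
vertex -3.153 -2.978 2.763
vertex -2.411 -3.019 3.314
vertex -2.324 -3.184 2.407
endloop
endfacet
facet normal -0.144 0.673 -0.726
outer loop
vertex -3.153 -2.978 2.763
vertex -2.324 -3.184 2.407
vertex -3.075 -3.646 2.128
endloop
endfacet
facet normal -0.764 0.395 -0.509
outer loop
vertex -3.153 -2.978 2.763
vertex -3.075 -3.646 2.128
vertex -3.626 -3.767 2.861
endloop
endfacet
facet normal 0.094 0.470 0.878
outer loop
vertex -2.411 -3.019 3.314
vertex -3.216 -3.38 3.594
vertex -2.425 -3.834 3.752
endloop
endfacet
facet normal -0.843 -0.107 0.528
outer loop
vertex -3.216 -3.38 3.594
vertex -3.626 -3.767 2.861
vertex -3.176 -4.296 3.473
endloop
endfacet
facet normal -0.734 -0.312 -0.603
outer loop
vertex -3.626 -3.767 2.861
vertex -3.075 -3.646 2.128
vertex -3.089 -4.461 2.566
endloop
endfacet
facet normal 0.269 0.138 -0.953
outer loop
vertex -3.075 -3.646 2.128
vertex -2.324 -3.184 2.407
vertex -2.284 -4.1 2.286
endloop
endfacet
facet normal 0.782 0.622 -0.038
outer loop
vertex -2.324 -3.184 2.407
vertex -2.411 -3.019 3.314
vertex -1.874 -3.713 3.019
endloop
endfacet
facet normal 0.144 -0.673 0.726
outer loop
vertex -2.347 -4.502 3.117
vertex -2.425 -3.834 3.752
vertex -3.176 -4.296 3.473
endloop
endfacet
facet normal -0.173 -0.972 0.160
outer loop
vertex -2.347 -4.502 3.117
vertex -3.176 -4.296 3.473
vertex -3.089 -4.461 2.566
endloop
endfacet
facet normal 0.253 -0.878 -0.406
outer loop
vertex -2.347 -4.502 3.117
vertex -3.089 -4.461 2.566
vertex -2.284 -4.1 2.286
endloop
endfacet
facet normal 0.832 -0.522 -0.190
outer loop
vertex -2.347 -4.502 3.117
vertex -2.284 -4.1 2.286
vertex -1.874 -3.713 3.019
endloop
endfacet
facet normal 0.764 -0.395 0.509
outer loop
vertex -2.347 -4.502 3.117
vertex -1.874 -3.713 3.019
vertex -2.425 -3.834 3.752
endloop
endfacet
facet normal -0.269 -0.138 0.953
outer loop
vertex -3.176 -4.296 3.473
vertex -2.425 -3.834 3.752
vertex -3.216 -3.38 3.594
endloop
endfacet
facet normal -0.782 -0.622 0.038
outer loop
vertex -3.089 -4.461 2.566
vertex -3.176 -4.296 3.473
vertex -3.626 -3.767 2.861
endloop
endfacet
facet normal -0.094 -0.470 -0.878
outer loop
vertex -2.284 -4.1 2.286
vertex -3.089 -4.461 2.566
vertex -3.075 -3.646 2.128
endloop
endfacet
facet normal 0.843 0.107 -0.528
outer loop
vertex -1.874 -3.713 3.019
vertex -2.284 -4.1 2.286
vertex -2.324 -3.184 2.407
endloop
endfacet
facet normal 0.734 0.312 0.603
outer loop
vertex -2.425 -3.834 3.752
vertex -1.874 -3.713 3.019
vertex -2.411 -3.019 3.314
endloop
endfacet

endsolid
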